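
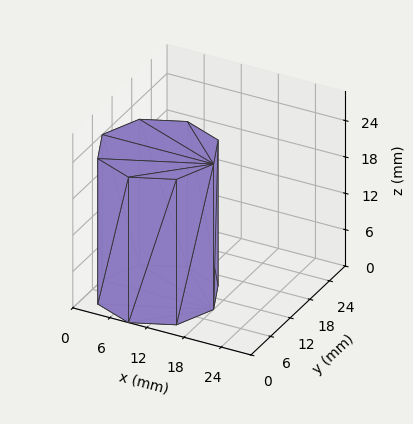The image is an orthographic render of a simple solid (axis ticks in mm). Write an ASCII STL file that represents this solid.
Reading the render: the shape is a regular 8-sided prism (a cylinder approximated with 8 flat sides), circumscribed radius ≈ 9 mm, height ≈ 24 mm (dimensions read to the nearest mm from the axis ticks). For the STL, each face is triangulated and given an outward normal.

solid part
  facet normal 0.0000 0.0000 -1.0000
    outer loop
      vertex 9.00 18.00 0.00
      vertex 15.36 15.36 0.00
      vertex 18.00 9.00 0.00
    endloop
  endfacet
  facet normal 0.0000 0.0000 -1.0000
    outer loop
      vertex 2.64 15.36 0.00
      vertex 9.00 18.00 0.00
      vertex 18.00 9.00 0.00
    endloop
  endfacet
  facet normal 0.0000 0.0000 -1.0000
    outer loop
      vertex 0.00 9.00 0.00
      vertex 2.64 15.36 0.00
      vertex 18.00 9.00 0.00
    endloop
  endfacet
  facet normal 0.0000 0.0000 -1.0000
    outer loop
      vertex 2.64 2.64 0.00
      vertex 0.00 9.00 0.00
      vertex 18.00 9.00 0.00
    endloop
  endfacet
  facet normal 0.0000 0.0000 -1.0000
    outer loop
      vertex 9.00 0.00 0.00
      vertex 2.64 2.64 0.00
      vertex 18.00 9.00 0.00
    endloop
  endfacet
  facet normal 0.0000 0.0000 -1.0000
    outer loop
      vertex 15.36 2.64 0.00
      vertex 9.00 0.00 0.00
      vertex 18.00 9.00 0.00
    endloop
  endfacet
  facet normal 0.0000 0.0000 1.0000
    outer loop
      vertex 18.00 9.00 24.00
      vertex 15.36 15.36 24.00
      vertex 9.00 18.00 24.00
    endloop
  endfacet
  facet normal 0.0000 0.0000 1.0000
    outer loop
      vertex 18.00 9.00 24.00
      vertex 9.00 18.00 24.00
      vertex 2.64 15.36 24.00
    endloop
  endfacet
  facet normal 0.0000 0.0000 1.0000
    outer loop
      vertex 18.00 9.00 24.00
      vertex 2.64 15.36 24.00
      vertex 0.00 9.00 24.00
    endloop
  endfacet
  facet normal 0.0000 0.0000 1.0000
    outer loop
      vertex 18.00 9.00 24.00
      vertex 0.00 9.00 24.00
      vertex 2.64 2.64 24.00
    endloop
  endfacet
  facet normal 0.0000 0.0000 1.0000
    outer loop
      vertex 18.00 9.00 24.00
      vertex 2.64 2.64 24.00
      vertex 9.00 0.00 24.00
    endloop
  endfacet
  facet normal 0.0000 0.0000 1.0000
    outer loop
      vertex 18.00 9.00 24.00
      vertex 9.00 0.00 24.00
      vertex 15.36 2.64 24.00
    endloop
  endfacet
  facet normal 0.9236 0.3834 0.0000
    outer loop
      vertex 18.00 9.00 0.00
      vertex 15.36 15.36 0.00
      vertex 15.36 15.36 24.00
    endloop
  endfacet
  facet normal 0.9236 0.3834 0.0000
    outer loop
      vertex 18.00 9.00 0.00
      vertex 15.36 15.36 24.00
      vertex 18.00 9.00 24.00
    endloop
  endfacet
  facet normal 0.3834 0.9236 0.0000
    outer loop
      vertex 15.36 15.36 0.00
      vertex 9.00 18.00 0.00
      vertex 9.00 18.00 24.00
    endloop
  endfacet
  facet normal 0.3834 0.9236 0.0000
    outer loop
      vertex 15.36 15.36 0.00
      vertex 9.00 18.00 24.00
      vertex 15.36 15.36 24.00
    endloop
  endfacet
  facet normal -0.3834 0.9236 0.0000
    outer loop
      vertex 9.00 18.00 0.00
      vertex 2.64 15.36 0.00
      vertex 2.64 15.36 24.00
    endloop
  endfacet
  facet normal -0.3834 0.9236 0.0000
    outer loop
      vertex 9.00 18.00 0.00
      vertex 2.64 15.36 24.00
      vertex 9.00 18.00 24.00
    endloop
  endfacet
  facet normal -0.9236 0.3834 0.0000
    outer loop
      vertex 2.64 15.36 0.00
      vertex 0.00 9.00 0.00
      vertex 0.00 9.00 24.00
    endloop
  endfacet
  facet normal -0.9236 0.3834 0.0000
    outer loop
      vertex 2.64 15.36 0.00
      vertex 0.00 9.00 24.00
      vertex 2.64 15.36 24.00
    endloop
  endfacet
  facet normal -0.9236 -0.3834 0.0000
    outer loop
      vertex 0.00 9.00 0.00
      vertex 2.64 2.64 0.00
      vertex 2.64 2.64 24.00
    endloop
  endfacet
  facet normal -0.9236 -0.3834 0.0000
    outer loop
      vertex 0.00 9.00 0.00
      vertex 2.64 2.64 24.00
      vertex 0.00 9.00 24.00
    endloop
  endfacet
  facet normal -0.3834 -0.9236 0.0000
    outer loop
      vertex 2.64 2.64 0.00
      vertex 9.00 0.00 0.00
      vertex 9.00 0.00 24.00
    endloop
  endfacet
  facet normal -0.3834 -0.9236 0.0000
    outer loop
      vertex 2.64 2.64 0.00
      vertex 9.00 0.00 24.00
      vertex 2.64 2.64 24.00
    endloop
  endfacet
  facet normal 0.3834 -0.9236 0.0000
    outer loop
      vertex 9.00 0.00 0.00
      vertex 15.36 2.64 0.00
      vertex 15.36 2.64 24.00
    endloop
  endfacet
  facet normal 0.3834 -0.9236 0.0000
    outer loop
      vertex 9.00 0.00 0.00
      vertex 15.36 2.64 24.00
      vertex 9.00 0.00 24.00
    endloop
  endfacet
  facet normal 0.9236 -0.3834 0.0000
    outer loop
      vertex 15.36 2.64 0.00
      vertex 18.00 9.00 0.00
      vertex 18.00 9.00 24.00
    endloop
  endfacet
  facet normal 0.9236 -0.3834 0.0000
    outer loop
      vertex 15.36 2.64 0.00
      vertex 18.00 9.00 24.00
      vertex 15.36 2.64 24.00
    endloop
  endfacet
endsolid part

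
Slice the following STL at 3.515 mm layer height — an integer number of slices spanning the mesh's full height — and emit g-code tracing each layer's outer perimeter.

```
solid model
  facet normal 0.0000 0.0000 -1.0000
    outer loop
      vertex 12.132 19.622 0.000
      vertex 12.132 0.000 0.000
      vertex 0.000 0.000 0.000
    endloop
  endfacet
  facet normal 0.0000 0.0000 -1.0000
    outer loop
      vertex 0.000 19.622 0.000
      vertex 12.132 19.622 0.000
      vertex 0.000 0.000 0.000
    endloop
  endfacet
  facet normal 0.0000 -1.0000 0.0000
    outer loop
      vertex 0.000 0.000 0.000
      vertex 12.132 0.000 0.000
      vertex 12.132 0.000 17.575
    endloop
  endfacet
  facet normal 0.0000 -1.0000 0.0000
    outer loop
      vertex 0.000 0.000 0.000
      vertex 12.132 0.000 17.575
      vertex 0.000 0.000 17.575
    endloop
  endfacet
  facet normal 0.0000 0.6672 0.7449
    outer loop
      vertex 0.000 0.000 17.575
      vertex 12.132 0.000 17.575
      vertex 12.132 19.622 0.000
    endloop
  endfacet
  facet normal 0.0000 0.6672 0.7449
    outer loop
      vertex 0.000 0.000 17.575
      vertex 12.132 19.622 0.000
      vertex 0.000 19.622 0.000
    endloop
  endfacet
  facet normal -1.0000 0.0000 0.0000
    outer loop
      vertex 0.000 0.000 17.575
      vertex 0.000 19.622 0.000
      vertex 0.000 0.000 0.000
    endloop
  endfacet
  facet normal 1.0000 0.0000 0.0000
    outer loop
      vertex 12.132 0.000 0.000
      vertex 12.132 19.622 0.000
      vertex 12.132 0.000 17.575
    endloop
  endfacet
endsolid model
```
; perimeter-only toolpath
G21 ; units = mm
G90 ; absolute positioning
G28 ; home
; layer 1
G0 Z3.515
G0 X0.000 Y0.000
G1 X12.132 Y0.000
G1 X12.132 Y15.698
G1 X0.000 Y15.698
G1 X0.000 Y0.000
; layer 2
G0 Z7.030
G0 X0.000 Y0.000
G1 X12.132 Y0.000
G1 X12.132 Y11.773
G1 X0.000 Y11.773
G1 X0.000 Y0.000
; layer 3
G0 Z10.545
G0 X0.000 Y0.000
G1 X12.132 Y0.000
G1 X12.132 Y7.849
G1 X0.000 Y7.849
G1 X0.000 Y0.000
; layer 4
G0 Z14.060
G0 X0.000 Y0.000
G1 X12.132 Y0.000
G1 X12.132 Y3.924
G1 X0.000 Y3.924
G1 X0.000 Y0.000
M2 ; end

The solid is a wedge (ramp): 12.1 × 19.6 mm base, rising to 17.6 mm along the y=0 edge and sloping linearly to z=0 at y=19.6. Slicing at Δz = 3.515 mm — 5 equal slices spanning the solid's height, so layer i sits at z = i·h/5 — gives 4 non-empty perimeters. Each is a 4-segment closed polygon; G0 lifts to the layer z and rapids to the start vertex, then G1 traces the edges. The cross-section shrinks linearly with z (the slice at the apex is degenerate and omitted).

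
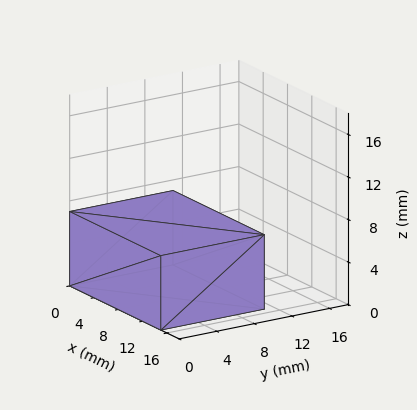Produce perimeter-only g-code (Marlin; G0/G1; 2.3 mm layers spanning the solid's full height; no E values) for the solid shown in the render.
Reading the render: the shape is a rectangular box, roughly 15 × 11 mm footprint and 7 mm tall (dimensions read to the nearest mm from the axis ticks). For the g-code, the solid's height is divided into equal slices at the stated Δz and each level perimeter traced with G1 moves after a G0 lift.

; perimeter-only toolpath
G21 ; units = mm
G90 ; absolute positioning
G28 ; home
; layer 1
G0 Z2.3
G0 X0.0 Y0.0
G1 X15.0 Y0.0
G1 X15.0 Y11.0
G1 X0.0 Y11.0
G1 X0.0 Y0.0
; layer 2
G0 Z4.7
G0 X0.0 Y0.0
G1 X15.0 Y0.0
G1 X15.0 Y11.0
G1 X0.0 Y11.0
G1 X0.0 Y0.0
; layer 3
G0 Z7.0
G0 X0.0 Y0.0
G1 X15.0 Y0.0
G1 X15.0 Y11.0
G1 X0.0 Y11.0
G1 X0.0 Y0.0
M2 ; end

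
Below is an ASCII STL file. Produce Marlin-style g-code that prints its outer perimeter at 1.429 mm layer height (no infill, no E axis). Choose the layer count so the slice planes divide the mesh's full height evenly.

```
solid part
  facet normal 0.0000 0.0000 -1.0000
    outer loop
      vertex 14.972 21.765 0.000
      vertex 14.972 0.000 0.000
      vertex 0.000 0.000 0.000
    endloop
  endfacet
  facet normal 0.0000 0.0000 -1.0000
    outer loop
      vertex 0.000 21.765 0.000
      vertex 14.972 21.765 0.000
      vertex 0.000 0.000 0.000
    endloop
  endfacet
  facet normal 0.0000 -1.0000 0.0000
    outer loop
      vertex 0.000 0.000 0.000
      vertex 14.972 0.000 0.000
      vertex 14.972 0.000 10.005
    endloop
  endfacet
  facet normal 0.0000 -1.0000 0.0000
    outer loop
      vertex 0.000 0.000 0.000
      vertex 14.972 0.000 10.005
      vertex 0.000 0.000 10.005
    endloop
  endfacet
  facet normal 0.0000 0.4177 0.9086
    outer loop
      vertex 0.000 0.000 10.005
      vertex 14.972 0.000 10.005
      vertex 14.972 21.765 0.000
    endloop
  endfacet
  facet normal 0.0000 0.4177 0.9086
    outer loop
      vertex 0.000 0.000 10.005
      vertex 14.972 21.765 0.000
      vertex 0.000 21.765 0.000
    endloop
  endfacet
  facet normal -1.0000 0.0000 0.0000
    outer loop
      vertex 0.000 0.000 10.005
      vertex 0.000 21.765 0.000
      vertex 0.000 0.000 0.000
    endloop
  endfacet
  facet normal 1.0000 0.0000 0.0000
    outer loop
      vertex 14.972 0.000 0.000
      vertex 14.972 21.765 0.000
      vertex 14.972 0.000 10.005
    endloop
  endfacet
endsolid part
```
; perimeter-only toolpath
G21 ; units = mm
G90 ; absolute positioning
G28 ; home
; layer 1
G0 Z1.429
G0 X0.000 Y0.000
G1 X14.972 Y0.000
G1 X14.972 Y18.656
G1 X0.000 Y18.656
G1 X0.000 Y0.000
; layer 2
G0 Z2.859
G0 X0.000 Y0.000
G1 X14.972 Y0.000
G1 X14.972 Y15.546
G1 X0.000 Y15.546
G1 X0.000 Y0.000
; layer 3
G0 Z4.288
G0 X0.000 Y0.000
G1 X14.972 Y0.000
G1 X14.972 Y12.437
G1 X0.000 Y12.437
G1 X0.000 Y0.000
; layer 4
G0 Z5.717
G0 X0.000 Y0.000
G1 X14.972 Y0.000
G1 X14.972 Y9.328
G1 X0.000 Y9.328
G1 X0.000 Y0.000
; layer 5
G0 Z7.146
G0 X0.000 Y0.000
G1 X14.972 Y0.000
G1 X14.972 Y6.219
G1 X0.000 Y6.219
G1 X0.000 Y0.000
; layer 6
G0 Z8.576
G0 X0.000 Y0.000
G1 X14.972 Y0.000
G1 X14.972 Y3.109
G1 X0.000 Y3.109
G1 X0.000 Y0.000
M2 ; end

The solid is a wedge (ramp): 15 × 21.8 mm base, rising to 10 mm along the y=0 edge and sloping linearly to z=0 at y=21.8. Slicing at Δz = 1.429 mm — 7 equal slices spanning the solid's height, so layer i sits at z = i·h/7 — gives 6 non-empty perimeters. Each is a 4-segment closed polygon; G0 lifts to the layer z and rapids to the start vertex, then G1 traces the edges. The cross-section shrinks linearly with z (the slice at the apex is degenerate and omitted).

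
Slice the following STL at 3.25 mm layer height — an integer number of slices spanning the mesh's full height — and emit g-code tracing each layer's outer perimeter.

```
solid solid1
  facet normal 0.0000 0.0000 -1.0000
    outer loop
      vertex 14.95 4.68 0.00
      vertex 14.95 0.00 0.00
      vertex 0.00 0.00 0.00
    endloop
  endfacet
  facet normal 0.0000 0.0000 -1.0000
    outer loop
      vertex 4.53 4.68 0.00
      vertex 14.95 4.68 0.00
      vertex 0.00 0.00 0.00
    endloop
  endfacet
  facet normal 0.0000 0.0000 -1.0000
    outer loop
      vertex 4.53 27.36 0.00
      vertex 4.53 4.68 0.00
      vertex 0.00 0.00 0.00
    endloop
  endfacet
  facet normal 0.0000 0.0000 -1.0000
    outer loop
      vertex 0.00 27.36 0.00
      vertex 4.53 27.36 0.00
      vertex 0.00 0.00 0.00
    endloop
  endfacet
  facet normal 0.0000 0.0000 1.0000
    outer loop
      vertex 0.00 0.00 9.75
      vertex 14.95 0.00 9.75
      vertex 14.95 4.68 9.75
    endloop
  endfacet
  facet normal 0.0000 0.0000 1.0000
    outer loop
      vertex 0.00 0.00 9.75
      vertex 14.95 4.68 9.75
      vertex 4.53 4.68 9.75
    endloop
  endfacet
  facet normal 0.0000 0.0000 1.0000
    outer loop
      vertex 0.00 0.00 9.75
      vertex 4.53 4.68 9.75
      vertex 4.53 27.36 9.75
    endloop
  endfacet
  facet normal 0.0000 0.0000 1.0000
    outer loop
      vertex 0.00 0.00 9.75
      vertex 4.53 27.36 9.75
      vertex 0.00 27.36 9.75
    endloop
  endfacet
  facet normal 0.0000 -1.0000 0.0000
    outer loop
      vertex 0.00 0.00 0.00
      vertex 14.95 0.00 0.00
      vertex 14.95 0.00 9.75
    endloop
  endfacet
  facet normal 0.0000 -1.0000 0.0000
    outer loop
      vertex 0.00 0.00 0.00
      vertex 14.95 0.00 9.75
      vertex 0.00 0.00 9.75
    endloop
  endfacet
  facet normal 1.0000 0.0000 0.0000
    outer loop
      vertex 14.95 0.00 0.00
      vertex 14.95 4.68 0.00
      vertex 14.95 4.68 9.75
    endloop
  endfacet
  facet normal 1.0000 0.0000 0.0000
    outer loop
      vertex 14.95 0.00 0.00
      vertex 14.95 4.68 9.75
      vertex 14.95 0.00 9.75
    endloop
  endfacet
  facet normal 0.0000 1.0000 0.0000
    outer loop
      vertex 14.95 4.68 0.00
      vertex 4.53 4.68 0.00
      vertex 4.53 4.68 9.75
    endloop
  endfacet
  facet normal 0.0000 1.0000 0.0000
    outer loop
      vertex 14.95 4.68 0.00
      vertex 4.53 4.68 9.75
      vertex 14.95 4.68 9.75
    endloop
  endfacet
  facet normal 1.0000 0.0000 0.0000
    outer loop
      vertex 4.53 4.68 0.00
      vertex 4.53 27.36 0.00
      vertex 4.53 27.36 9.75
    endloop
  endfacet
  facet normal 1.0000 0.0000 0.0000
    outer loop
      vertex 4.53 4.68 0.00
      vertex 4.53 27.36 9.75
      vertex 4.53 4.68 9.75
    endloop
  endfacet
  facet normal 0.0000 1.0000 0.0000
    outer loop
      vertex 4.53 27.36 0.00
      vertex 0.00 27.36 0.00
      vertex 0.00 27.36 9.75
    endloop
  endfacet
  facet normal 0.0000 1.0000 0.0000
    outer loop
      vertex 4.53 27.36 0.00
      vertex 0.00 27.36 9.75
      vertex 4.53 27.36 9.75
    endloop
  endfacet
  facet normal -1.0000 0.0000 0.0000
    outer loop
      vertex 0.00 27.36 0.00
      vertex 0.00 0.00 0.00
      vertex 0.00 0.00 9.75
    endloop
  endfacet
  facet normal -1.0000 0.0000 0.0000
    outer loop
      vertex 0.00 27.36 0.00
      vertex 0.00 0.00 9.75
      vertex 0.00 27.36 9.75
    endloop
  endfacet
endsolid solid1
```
; perimeter-only toolpath
G21 ; units = mm
G90 ; absolute positioning
G28 ; home
; layer 1
G0 Z3.25
G0 X0.00 Y0.00
G1 X14.95 Y0.00
G1 X14.95 Y4.68
G1 X4.53 Y4.68
G1 X4.53 Y27.36
G1 X0.00 Y27.36
G1 X0.00 Y0.00
; layer 2
G0 Z6.50
G0 X0.00 Y0.00
G1 X14.95 Y0.00
G1 X14.95 Y4.68
G1 X4.53 Y4.68
G1 X4.53 Y27.36
G1 X0.00 Y27.36
G1 X0.00 Y0.00
; layer 3
G0 Z9.75
G0 X0.00 Y0.00
G1 X14.95 Y0.00
G1 X14.95 Y4.68
G1 X4.53 Y4.68
G1 X4.53 Y27.36
G1 X0.00 Y27.36
G1 X0.00 Y0.00
M2 ; end

The solid is an L-shaped prism: outer 14.9 × 27.4 mm, arm thicknesses ≈ 4.68 mm (horizontal) and 4.53 mm (vertical), extruded 9.75 mm in z. Slicing at Δz = 3.25 mm — 3 equal slices spanning the solid's height, so layer i sits at z = i·h/3 — gives 3 non-empty perimeters. Each is a 6-segment closed polygon; G0 lifts to the layer z and rapids to the start vertex, then G1 traces the edges.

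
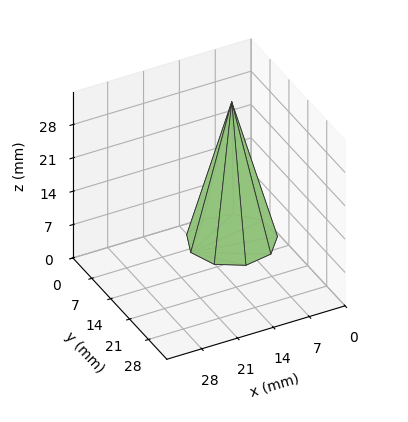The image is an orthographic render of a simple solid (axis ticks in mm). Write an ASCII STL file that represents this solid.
Reading the render: the shape is a regular 9-sided pyramid, base circumscribed radius ≈ 8 mm, apex at z ≈ 29 mm (dimensions read to the nearest mm from the axis ticks). For the STL, each face is triangulated and given an outward normal.

solid part
  facet normal 0.0000 0.0000 -1.0000
    outer loop
      vertex 9.4 15.9 0.0
      vertex 14.1 13.1 0.0
      vertex 16.0 8.0 0.0
    endloop
  endfacet
  facet normal 0.0000 0.0000 -1.0000
    outer loop
      vertex 4.0 14.9 0.0
      vertex 9.4 15.9 0.0
      vertex 16.0 8.0 0.0
    endloop
  endfacet
  facet normal 0.0000 0.0000 -1.0000
    outer loop
      vertex 0.5 10.7 0.0
      vertex 4.0 14.9 0.0
      vertex 16.0 8.0 0.0
    endloop
  endfacet
  facet normal 0.0000 0.0000 -1.0000
    outer loop
      vertex 0.5 5.3 0.0
      vertex 0.5 10.7 0.0
      vertex 16.0 8.0 0.0
    endloop
  endfacet
  facet normal 0.0000 0.0000 -1.0000
    outer loop
      vertex 4.0 1.1 0.0
      vertex 0.5 5.3 0.0
      vertex 16.0 8.0 0.0
    endloop
  endfacet
  facet normal 0.0000 0.0000 -1.0000
    outer loop
      vertex 9.4 0.1 0.0
      vertex 4.0 1.1 0.0
      vertex 16.0 8.0 0.0
    endloop
  endfacet
  facet normal 0.0000 0.0000 -1.0000
    outer loop
      vertex 14.1 2.9 0.0
      vertex 9.4 0.1 0.0
      vertex 16.0 8.0 0.0
    endloop
  endfacet
  facet normal 0.9073 0.3380 0.2503
    outer loop
      vertex 16.0 8.0 0.0
      vertex 14.1 13.1 0.0
      vertex 8.0 8.0 29.0
    endloop
  endfacet
  facet normal 0.4955 0.8317 0.2505
    outer loop
      vertex 14.1 13.1 0.0
      vertex 9.4 15.9 0.0
      vertex 8.0 8.0 29.0
    endloop
  endfacet
  facet normal -0.1763 0.9519 0.2508
    outer loop
      vertex 9.4 15.9 0.0
      vertex 4.0 14.9 0.0
      vertex 8.0 8.0 29.0
    endloop
  endfacet
  facet normal -0.7438 0.6198 0.2501
    outer loop
      vertex 4.0 14.9 0.0
      vertex 0.5 10.7 0.0
      vertex 8.0 8.0 29.0
    endloop
  endfacet
  facet normal -0.9681 0.0000 0.2504
    outer loop
      vertex 0.5 10.7 0.0
      vertex 0.5 5.3 0.0
      vertex 8.0 8.0 29.0
    endloop
  endfacet
  facet normal -0.7438 -0.6198 0.2501
    outer loop
      vertex 0.5 5.3 0.0
      vertex 4.0 1.1 0.0
      vertex 8.0 8.0 29.0
    endloop
  endfacet
  facet normal -0.1763 -0.9519 0.2508
    outer loop
      vertex 4.0 1.1 0.0
      vertex 9.4 0.1 0.0
      vertex 8.0 8.0 29.0
    endloop
  endfacet
  facet normal 0.4955 -0.8317 0.2505
    outer loop
      vertex 9.4 0.1 0.0
      vertex 14.1 2.9 0.0
      vertex 8.0 8.0 29.0
    endloop
  endfacet
  facet normal 0.9073 -0.3380 0.2503
    outer loop
      vertex 14.1 2.9 0.0
      vertex 16.0 8.0 0.0
      vertex 8.0 8.0 29.0
    endloop
  endfacet
endsolid part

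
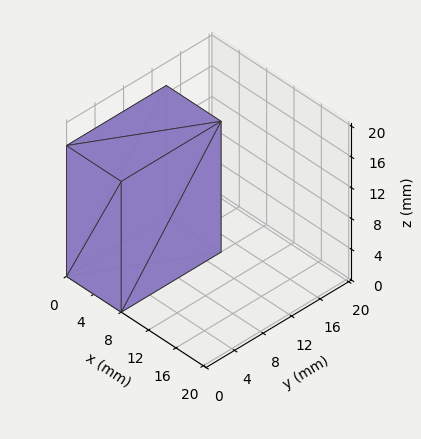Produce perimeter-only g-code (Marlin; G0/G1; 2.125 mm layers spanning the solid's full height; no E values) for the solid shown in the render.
Reading the render: the shape is a rectangular box, roughly 8 × 14 mm footprint and 17 mm tall (dimensions read to the nearest mm from the axis ticks). For the g-code, the solid's height is divided into equal slices at the stated Δz and each level perimeter traced with G1 moves after a G0 lift.

; perimeter-only toolpath
G21 ; units = mm
G90 ; absolute positioning
G28 ; home
; layer 1
G0 Z2.125
G0 X0.000 Y0.000
G1 X8.000 Y0.000
G1 X8.000 Y14.000
G1 X0.000 Y14.000
G1 X0.000 Y0.000
; layer 2
G0 Z4.250
G0 X0.000 Y0.000
G1 X8.000 Y0.000
G1 X8.000 Y14.000
G1 X0.000 Y14.000
G1 X0.000 Y0.000
; layer 3
G0 Z6.375
G0 X0.000 Y0.000
G1 X8.000 Y0.000
G1 X8.000 Y14.000
G1 X0.000 Y14.000
G1 X0.000 Y0.000
; layer 4
G0 Z8.500
G0 X0.000 Y0.000
G1 X8.000 Y0.000
G1 X8.000 Y14.000
G1 X0.000 Y14.000
G1 X0.000 Y0.000
; layer 5
G0 Z10.625
G0 X0.000 Y0.000
G1 X8.000 Y0.000
G1 X8.000 Y14.000
G1 X0.000 Y14.000
G1 X0.000 Y0.000
; layer 6
G0 Z12.750
G0 X0.000 Y0.000
G1 X8.000 Y0.000
G1 X8.000 Y14.000
G1 X0.000 Y14.000
G1 X0.000 Y0.000
; layer 7
G0 Z14.875
G0 X0.000 Y0.000
G1 X8.000 Y0.000
G1 X8.000 Y14.000
G1 X0.000 Y14.000
G1 X0.000 Y0.000
; layer 8
G0 Z17.000
G0 X0.000 Y0.000
G1 X8.000 Y0.000
G1 X8.000 Y14.000
G1 X0.000 Y14.000
G1 X0.000 Y0.000
M2 ; end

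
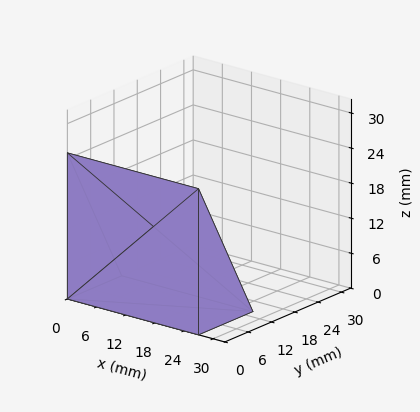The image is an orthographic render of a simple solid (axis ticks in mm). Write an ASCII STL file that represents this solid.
Reading the render: the shape is a wedge (ramp): 27 × 14 mm base, rising to 25 mm along the y=0 edge and sloping linearly to z=0 at y=14 (dimensions read to the nearest mm from the axis ticks). For the STL, each face is triangulated and given an outward normal.

solid part
  facet normal 0.0000 0.0000 -1.0000
    outer loop
      vertex 27.00 14.00 0.00
      vertex 27.00 0.00 0.00
      vertex 0.00 0.00 0.00
    endloop
  endfacet
  facet normal 0.0000 0.0000 -1.0000
    outer loop
      vertex 0.00 14.00 0.00
      vertex 27.00 14.00 0.00
      vertex 0.00 0.00 0.00
    endloop
  endfacet
  facet normal 0.0000 -1.0000 0.0000
    outer loop
      vertex 0.00 0.00 0.00
      vertex 27.00 0.00 0.00
      vertex 27.00 0.00 25.00
    endloop
  endfacet
  facet normal 0.0000 -1.0000 0.0000
    outer loop
      vertex 0.00 0.00 0.00
      vertex 27.00 0.00 25.00
      vertex 0.00 0.00 25.00
    endloop
  endfacet
  facet normal 0.0000 0.8725 0.4886
    outer loop
      vertex 0.00 0.00 25.00
      vertex 27.00 0.00 25.00
      vertex 27.00 14.00 0.00
    endloop
  endfacet
  facet normal 0.0000 0.8725 0.4886
    outer loop
      vertex 0.00 0.00 25.00
      vertex 27.00 14.00 0.00
      vertex 0.00 14.00 0.00
    endloop
  endfacet
  facet normal -1.0000 0.0000 0.0000
    outer loop
      vertex 0.00 0.00 25.00
      vertex 0.00 14.00 0.00
      vertex 0.00 0.00 0.00
    endloop
  endfacet
  facet normal 1.0000 0.0000 0.0000
    outer loop
      vertex 27.00 0.00 0.00
      vertex 27.00 14.00 0.00
      vertex 27.00 0.00 25.00
    endloop
  endfacet
endsolid part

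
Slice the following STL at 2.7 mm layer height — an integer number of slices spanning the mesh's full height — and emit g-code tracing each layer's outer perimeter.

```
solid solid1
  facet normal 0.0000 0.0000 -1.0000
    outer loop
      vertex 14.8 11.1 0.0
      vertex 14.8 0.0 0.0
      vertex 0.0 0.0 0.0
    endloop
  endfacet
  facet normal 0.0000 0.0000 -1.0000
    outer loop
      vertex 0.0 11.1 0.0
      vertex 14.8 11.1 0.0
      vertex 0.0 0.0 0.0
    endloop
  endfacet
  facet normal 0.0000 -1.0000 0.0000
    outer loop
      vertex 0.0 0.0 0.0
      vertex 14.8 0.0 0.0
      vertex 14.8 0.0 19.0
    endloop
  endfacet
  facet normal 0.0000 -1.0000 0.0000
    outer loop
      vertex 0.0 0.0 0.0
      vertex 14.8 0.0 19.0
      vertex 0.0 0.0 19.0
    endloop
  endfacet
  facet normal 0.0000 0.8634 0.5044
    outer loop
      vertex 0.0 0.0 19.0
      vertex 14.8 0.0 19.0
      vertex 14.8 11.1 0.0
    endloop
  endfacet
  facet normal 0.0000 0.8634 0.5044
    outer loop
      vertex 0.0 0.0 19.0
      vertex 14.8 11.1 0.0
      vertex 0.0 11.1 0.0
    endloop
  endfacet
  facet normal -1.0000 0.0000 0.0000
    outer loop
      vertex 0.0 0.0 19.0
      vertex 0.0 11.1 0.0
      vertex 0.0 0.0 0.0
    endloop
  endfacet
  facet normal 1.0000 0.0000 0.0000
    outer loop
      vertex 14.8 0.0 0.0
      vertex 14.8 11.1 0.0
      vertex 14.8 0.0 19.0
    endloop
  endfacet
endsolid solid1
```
; perimeter-only toolpath
G21 ; units = mm
G90 ; absolute positioning
G28 ; home
; layer 1
G0 Z2.7
G0 X0.0 Y0.0
G1 X14.8 Y0.0
G1 X14.8 Y9.5
G1 X0.0 Y9.5
G1 X0.0 Y0.0
; layer 2
G0 Z5.4
G0 X0.0 Y0.0
G1 X14.8 Y0.0
G1 X14.8 Y7.9
G1 X0.0 Y7.9
G1 X0.0 Y0.0
; layer 3
G0 Z8.1
G0 X0.0 Y0.0
G1 X14.8 Y0.0
G1 X14.8 Y6.3
G1 X0.0 Y6.3
G1 X0.0 Y0.0
; layer 4
G0 Z10.9
G0 X0.0 Y0.0
G1 X14.8 Y0.0
G1 X14.8 Y4.8
G1 X0.0 Y4.8
G1 X0.0 Y0.0
; layer 5
G0 Z13.6
G0 X0.0 Y0.0
G1 X14.8 Y0.0
G1 X14.8 Y3.2
G1 X0.0 Y3.2
G1 X0.0 Y0.0
; layer 6
G0 Z16.3
G0 X0.0 Y0.0
G1 X14.8 Y0.0
G1 X14.8 Y1.6
G1 X0.0 Y1.6
G1 X0.0 Y0.0
M2 ; end

The solid is a wedge (ramp): 14.8 × 11.1 mm base, rising to 19 mm along the y=0 edge and sloping linearly to z=0 at y=11.1. Slicing at Δz = 2.7 mm — 7 equal slices spanning the solid's height, so layer i sits at z = i·h/7 — gives 6 non-empty perimeters. Each is a 4-segment closed polygon; G0 lifts to the layer z and rapids to the start vertex, then G1 traces the edges. The cross-section shrinks linearly with z (the slice at the apex is degenerate and omitted).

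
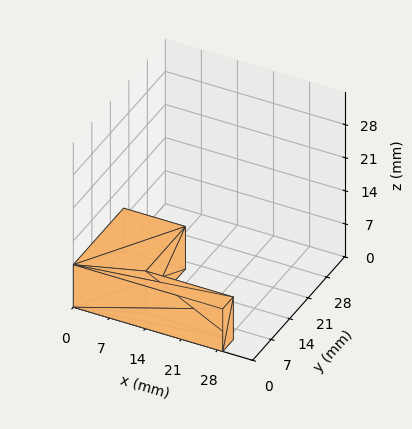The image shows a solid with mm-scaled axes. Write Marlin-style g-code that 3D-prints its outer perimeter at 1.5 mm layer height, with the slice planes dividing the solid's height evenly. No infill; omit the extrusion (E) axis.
Reading the render: the shape is an L-shaped prism: outer 29 × 19 mm, arm thicknesses ≈ 4 mm (horizontal) and 12 mm (vertical), extruded 9 mm in z (dimensions read to the nearest mm from the axis ticks). For the g-code, the solid's height is divided into equal slices at the stated Δz and each level perimeter traced with G1 moves after a G0 lift.

; perimeter-only toolpath
G21 ; units = mm
G90 ; absolute positioning
G28 ; home
; layer 1
G0 Z1.5
G0 X0.0 Y0.0
G1 X29.0 Y0.0
G1 X29.0 Y4.0
G1 X12.0 Y4.0
G1 X12.0 Y19.0
G1 X0.0 Y19.0
G1 X0.0 Y0.0
; layer 2
G0 Z3.0
G0 X0.0 Y0.0
G1 X29.0 Y0.0
G1 X29.0 Y4.0
G1 X12.0 Y4.0
G1 X12.0 Y19.0
G1 X0.0 Y19.0
G1 X0.0 Y0.0
; layer 3
G0 Z4.5
G0 X0.0 Y0.0
G1 X29.0 Y0.0
G1 X29.0 Y4.0
G1 X12.0 Y4.0
G1 X12.0 Y19.0
G1 X0.0 Y19.0
G1 X0.0 Y0.0
; layer 4
G0 Z6.0
G0 X0.0 Y0.0
G1 X29.0 Y0.0
G1 X29.0 Y4.0
G1 X12.0 Y4.0
G1 X12.0 Y19.0
G1 X0.0 Y19.0
G1 X0.0 Y0.0
; layer 5
G0 Z7.5
G0 X0.0 Y0.0
G1 X29.0 Y0.0
G1 X29.0 Y4.0
G1 X12.0 Y4.0
G1 X12.0 Y19.0
G1 X0.0 Y19.0
G1 X0.0 Y0.0
; layer 6
G0 Z9.0
G0 X0.0 Y0.0
G1 X29.0 Y0.0
G1 X29.0 Y4.0
G1 X12.0 Y4.0
G1 X12.0 Y19.0
G1 X0.0 Y19.0
G1 X0.0 Y0.0
M2 ; end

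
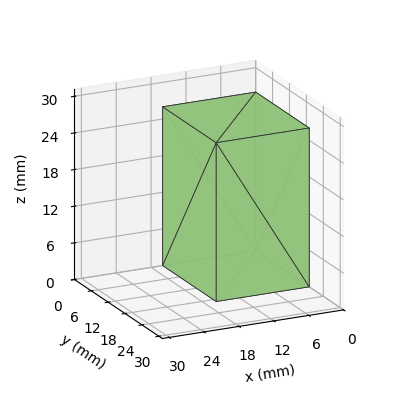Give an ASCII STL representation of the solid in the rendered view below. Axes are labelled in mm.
Reading the render: the shape is a rectangular box, roughly 16 × 19 mm footprint and 26 mm tall (dimensions read to the nearest mm from the axis ticks). For the STL, each face is triangulated and given an outward normal.

solid part
  facet normal 0.0000 0.0000 -1.0000
    outer loop
      vertex 16.00 19.00 0.00
      vertex 16.00 0.00 0.00
      vertex 0.00 0.00 0.00
    endloop
  endfacet
  facet normal 0.0000 0.0000 -1.0000
    outer loop
      vertex 0.00 19.00 0.00
      vertex 16.00 19.00 0.00
      vertex 0.00 0.00 0.00
    endloop
  endfacet
  facet normal 0.0000 0.0000 1.0000
    outer loop
      vertex 0.00 0.00 26.00
      vertex 16.00 0.00 26.00
      vertex 16.00 19.00 26.00
    endloop
  endfacet
  facet normal 0.0000 0.0000 1.0000
    outer loop
      vertex 0.00 0.00 26.00
      vertex 16.00 19.00 26.00
      vertex 0.00 19.00 26.00
    endloop
  endfacet
  facet normal 0.0000 -1.0000 0.0000
    outer loop
      vertex 0.00 0.00 0.00
      vertex 16.00 0.00 0.00
      vertex 16.00 0.00 26.00
    endloop
  endfacet
  facet normal 0.0000 -1.0000 0.0000
    outer loop
      vertex 0.00 0.00 0.00
      vertex 16.00 0.00 26.00
      vertex 0.00 0.00 26.00
    endloop
  endfacet
  facet normal 0.0000 1.0000 0.0000
    outer loop
      vertex 16.00 19.00 26.00
      vertex 16.00 19.00 0.00
      vertex 0.00 19.00 0.00
    endloop
  endfacet
  facet normal 0.0000 1.0000 0.0000
    outer loop
      vertex 0.00 19.00 26.00
      vertex 16.00 19.00 26.00
      vertex 0.00 19.00 0.00
    endloop
  endfacet
  facet normal -1.0000 0.0000 0.0000
    outer loop
      vertex 0.00 19.00 26.00
      vertex 0.00 19.00 0.00
      vertex 0.00 0.00 0.00
    endloop
  endfacet
  facet normal -1.0000 0.0000 0.0000
    outer loop
      vertex 0.00 0.00 26.00
      vertex 0.00 19.00 26.00
      vertex 0.00 0.00 0.00
    endloop
  endfacet
  facet normal 1.0000 0.0000 0.0000
    outer loop
      vertex 16.00 0.00 0.00
      vertex 16.00 19.00 0.00
      vertex 16.00 19.00 26.00
    endloop
  endfacet
  facet normal 1.0000 0.0000 0.0000
    outer loop
      vertex 16.00 0.00 0.00
      vertex 16.00 19.00 26.00
      vertex 16.00 0.00 26.00
    endloop
  endfacet
endsolid part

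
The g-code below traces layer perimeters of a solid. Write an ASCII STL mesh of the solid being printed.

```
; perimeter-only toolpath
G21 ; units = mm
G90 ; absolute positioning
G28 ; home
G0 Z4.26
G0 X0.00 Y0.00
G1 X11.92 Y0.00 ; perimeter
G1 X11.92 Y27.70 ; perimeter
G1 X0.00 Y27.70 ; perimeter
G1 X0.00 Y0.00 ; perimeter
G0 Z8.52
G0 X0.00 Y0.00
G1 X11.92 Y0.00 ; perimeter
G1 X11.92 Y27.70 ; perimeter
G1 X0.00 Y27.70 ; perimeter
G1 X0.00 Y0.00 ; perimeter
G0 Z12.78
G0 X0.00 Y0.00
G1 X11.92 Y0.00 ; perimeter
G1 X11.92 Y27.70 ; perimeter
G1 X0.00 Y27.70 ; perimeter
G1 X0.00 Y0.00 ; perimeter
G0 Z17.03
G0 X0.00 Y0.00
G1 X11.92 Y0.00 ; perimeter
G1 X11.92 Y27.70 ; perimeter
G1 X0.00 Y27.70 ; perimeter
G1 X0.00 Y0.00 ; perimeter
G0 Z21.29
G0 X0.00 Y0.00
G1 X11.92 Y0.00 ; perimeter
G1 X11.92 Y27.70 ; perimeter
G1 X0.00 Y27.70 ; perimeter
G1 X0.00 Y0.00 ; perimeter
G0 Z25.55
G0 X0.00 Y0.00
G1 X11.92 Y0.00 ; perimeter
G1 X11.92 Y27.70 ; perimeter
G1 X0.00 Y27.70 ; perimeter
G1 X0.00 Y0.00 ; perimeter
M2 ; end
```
solid part
  facet normal 0.0000 0.0000 -1.0000
    outer loop
      vertex 11.92 27.70 0.00
      vertex 11.92 0.00 0.00
      vertex 0.00 0.00 0.00
    endloop
  endfacet
  facet normal 0.0000 0.0000 -1.0000
    outer loop
      vertex 0.00 27.70 0.00
      vertex 11.92 27.70 0.00
      vertex 0.00 0.00 0.00
    endloop
  endfacet
  facet normal 0.0000 0.0000 1.0000
    outer loop
      vertex 0.00 0.00 25.55
      vertex 11.92 0.00 25.55
      vertex 11.92 27.70 25.55
    endloop
  endfacet
  facet normal 0.0000 0.0000 1.0000
    outer loop
      vertex 0.00 0.00 25.55
      vertex 11.92 27.70 25.55
      vertex 0.00 27.70 25.55
    endloop
  endfacet
  facet normal 0.0000 -1.0000 0.0000
    outer loop
      vertex 0.00 0.00 0.00
      vertex 11.92 0.00 0.00
      vertex 11.92 0.00 25.55
    endloop
  endfacet
  facet normal 0.0000 -1.0000 0.0000
    outer loop
      vertex 0.00 0.00 0.00
      vertex 11.92 0.00 25.55
      vertex 0.00 0.00 25.55
    endloop
  endfacet
  facet normal 0.0000 1.0000 0.0000
    outer loop
      vertex 11.92 27.70 25.55
      vertex 11.92 27.70 0.00
      vertex 0.00 27.70 0.00
    endloop
  endfacet
  facet normal 0.0000 1.0000 0.0000
    outer loop
      vertex 0.00 27.70 25.55
      vertex 11.92 27.70 25.55
      vertex 0.00 27.70 0.00
    endloop
  endfacet
  facet normal -1.0000 0.0000 0.0000
    outer loop
      vertex 0.00 27.70 25.55
      vertex 0.00 27.70 0.00
      vertex 0.00 0.00 0.00
    endloop
  endfacet
  facet normal -1.0000 0.0000 0.0000
    outer loop
      vertex 0.00 0.00 25.55
      vertex 0.00 27.70 25.55
      vertex 0.00 0.00 0.00
    endloop
  endfacet
  facet normal 1.0000 0.0000 0.0000
    outer loop
      vertex 11.92 0.00 0.00
      vertex 11.92 27.70 0.00
      vertex 11.92 27.70 25.55
    endloop
  endfacet
  facet normal 1.0000 0.0000 0.0000
    outer loop
      vertex 11.92 0.00 0.00
      vertex 11.92 27.70 25.55
      vertex 11.92 0.00 25.55
    endloop
  endfacet
endsolid part

The G0 Z moves step by Δz≈4.26 mm. Every layer's G1 loop is the same polygon, so the solid is a straight extrusion of it from z=0 to z≈25.6. Closing with flat bottom and top caps and triangulating gives 12 facets — a rectangular box, roughly 11.9 × 27.7 mm footprint and 25.6 mm tall.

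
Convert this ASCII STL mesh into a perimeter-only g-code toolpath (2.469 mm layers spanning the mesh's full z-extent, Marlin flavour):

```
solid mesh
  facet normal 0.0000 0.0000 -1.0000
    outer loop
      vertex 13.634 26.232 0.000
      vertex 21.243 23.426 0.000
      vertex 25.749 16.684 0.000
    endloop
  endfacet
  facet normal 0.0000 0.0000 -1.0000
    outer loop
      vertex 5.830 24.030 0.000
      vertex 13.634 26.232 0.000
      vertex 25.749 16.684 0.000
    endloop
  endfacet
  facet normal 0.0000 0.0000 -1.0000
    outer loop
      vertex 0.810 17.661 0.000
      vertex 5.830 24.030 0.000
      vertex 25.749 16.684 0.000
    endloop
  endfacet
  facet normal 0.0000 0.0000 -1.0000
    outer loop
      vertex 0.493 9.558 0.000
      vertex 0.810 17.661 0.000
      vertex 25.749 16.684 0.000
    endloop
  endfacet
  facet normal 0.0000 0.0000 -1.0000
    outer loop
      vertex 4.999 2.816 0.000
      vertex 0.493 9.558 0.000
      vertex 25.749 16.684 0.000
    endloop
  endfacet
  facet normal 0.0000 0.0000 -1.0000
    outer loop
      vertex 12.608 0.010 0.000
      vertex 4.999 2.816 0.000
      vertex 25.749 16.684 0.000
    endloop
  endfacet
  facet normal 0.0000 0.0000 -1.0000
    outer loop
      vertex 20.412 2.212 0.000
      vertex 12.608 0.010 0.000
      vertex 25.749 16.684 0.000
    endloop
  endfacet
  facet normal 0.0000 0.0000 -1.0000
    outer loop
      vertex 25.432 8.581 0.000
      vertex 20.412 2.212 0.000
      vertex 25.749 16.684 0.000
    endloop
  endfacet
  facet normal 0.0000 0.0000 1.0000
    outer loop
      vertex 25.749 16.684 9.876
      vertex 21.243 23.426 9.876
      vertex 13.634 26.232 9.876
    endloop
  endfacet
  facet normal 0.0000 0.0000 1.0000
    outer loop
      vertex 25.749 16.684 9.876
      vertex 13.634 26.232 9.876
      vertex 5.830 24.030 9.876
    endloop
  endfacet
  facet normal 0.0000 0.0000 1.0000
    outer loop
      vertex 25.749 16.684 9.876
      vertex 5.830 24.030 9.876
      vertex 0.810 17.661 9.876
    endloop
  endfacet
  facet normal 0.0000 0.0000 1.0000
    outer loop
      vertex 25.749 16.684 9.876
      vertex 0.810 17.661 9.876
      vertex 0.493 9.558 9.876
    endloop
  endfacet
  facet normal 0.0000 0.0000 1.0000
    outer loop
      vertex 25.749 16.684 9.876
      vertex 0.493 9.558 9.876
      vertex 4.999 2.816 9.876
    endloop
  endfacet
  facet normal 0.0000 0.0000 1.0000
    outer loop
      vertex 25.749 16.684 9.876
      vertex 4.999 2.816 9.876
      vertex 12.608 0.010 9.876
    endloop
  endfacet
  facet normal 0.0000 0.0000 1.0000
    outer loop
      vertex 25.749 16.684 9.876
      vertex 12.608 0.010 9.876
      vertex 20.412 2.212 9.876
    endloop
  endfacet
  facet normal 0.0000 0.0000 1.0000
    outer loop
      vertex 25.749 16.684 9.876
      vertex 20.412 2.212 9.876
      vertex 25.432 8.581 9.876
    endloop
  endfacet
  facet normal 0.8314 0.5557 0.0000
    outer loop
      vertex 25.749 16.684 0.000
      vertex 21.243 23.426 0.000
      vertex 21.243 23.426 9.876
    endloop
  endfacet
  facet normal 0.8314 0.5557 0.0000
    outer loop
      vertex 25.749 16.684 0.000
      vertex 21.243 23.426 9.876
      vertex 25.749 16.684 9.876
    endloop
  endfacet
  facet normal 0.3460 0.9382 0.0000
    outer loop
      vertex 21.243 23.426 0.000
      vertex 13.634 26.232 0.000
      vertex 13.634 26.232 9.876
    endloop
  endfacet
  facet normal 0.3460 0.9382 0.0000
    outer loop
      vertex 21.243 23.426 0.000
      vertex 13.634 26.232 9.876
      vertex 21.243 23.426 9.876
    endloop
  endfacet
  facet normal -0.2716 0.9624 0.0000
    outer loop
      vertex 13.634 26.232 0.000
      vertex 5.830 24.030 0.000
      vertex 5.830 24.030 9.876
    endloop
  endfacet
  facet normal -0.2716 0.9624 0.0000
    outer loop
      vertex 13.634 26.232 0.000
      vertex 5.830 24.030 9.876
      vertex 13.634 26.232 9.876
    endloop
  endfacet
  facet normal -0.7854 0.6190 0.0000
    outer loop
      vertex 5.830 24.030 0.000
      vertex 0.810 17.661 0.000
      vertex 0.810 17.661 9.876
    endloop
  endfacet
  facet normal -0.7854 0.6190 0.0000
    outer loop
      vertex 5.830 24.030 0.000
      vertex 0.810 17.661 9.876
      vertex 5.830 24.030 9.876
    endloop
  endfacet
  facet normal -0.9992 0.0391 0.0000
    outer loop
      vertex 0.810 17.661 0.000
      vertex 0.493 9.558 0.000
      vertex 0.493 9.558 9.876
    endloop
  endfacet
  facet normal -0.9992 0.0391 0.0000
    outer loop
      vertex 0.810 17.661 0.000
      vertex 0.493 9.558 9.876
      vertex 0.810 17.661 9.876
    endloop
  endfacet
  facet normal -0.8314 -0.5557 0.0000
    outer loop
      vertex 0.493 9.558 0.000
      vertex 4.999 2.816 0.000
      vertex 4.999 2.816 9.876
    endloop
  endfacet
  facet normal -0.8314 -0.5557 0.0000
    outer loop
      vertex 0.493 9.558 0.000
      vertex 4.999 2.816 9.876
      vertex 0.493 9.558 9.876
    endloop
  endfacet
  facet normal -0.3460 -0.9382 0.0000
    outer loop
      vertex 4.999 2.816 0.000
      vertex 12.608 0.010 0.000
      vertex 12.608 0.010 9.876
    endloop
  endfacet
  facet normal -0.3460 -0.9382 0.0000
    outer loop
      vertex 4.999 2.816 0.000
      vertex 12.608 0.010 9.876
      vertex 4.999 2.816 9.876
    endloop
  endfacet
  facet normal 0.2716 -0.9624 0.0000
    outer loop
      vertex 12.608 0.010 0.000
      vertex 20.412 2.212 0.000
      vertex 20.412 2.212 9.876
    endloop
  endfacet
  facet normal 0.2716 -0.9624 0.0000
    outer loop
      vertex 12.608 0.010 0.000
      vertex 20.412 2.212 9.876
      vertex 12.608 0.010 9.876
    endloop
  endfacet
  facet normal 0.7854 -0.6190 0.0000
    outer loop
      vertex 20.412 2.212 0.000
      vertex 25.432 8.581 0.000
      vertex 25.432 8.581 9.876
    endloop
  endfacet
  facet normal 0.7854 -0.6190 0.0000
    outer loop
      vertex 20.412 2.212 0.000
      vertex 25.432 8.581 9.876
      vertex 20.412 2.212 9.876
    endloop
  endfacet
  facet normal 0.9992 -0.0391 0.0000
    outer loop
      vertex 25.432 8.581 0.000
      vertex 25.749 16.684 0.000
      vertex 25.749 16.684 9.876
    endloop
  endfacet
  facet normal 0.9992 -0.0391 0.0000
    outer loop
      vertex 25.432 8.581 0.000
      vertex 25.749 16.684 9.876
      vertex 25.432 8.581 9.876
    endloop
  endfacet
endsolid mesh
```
; perimeter-only toolpath
G21 ; units = mm
G90 ; absolute positioning
G28 ; home
; layer 1
G0 Z2.469
G0 X25.749 Y16.684
G1 X21.243 Y23.426
G1 X13.634 Y26.232
G1 X5.830 Y24.030
G1 X0.810 Y17.661
G1 X0.493 Y9.558
G1 X4.999 Y2.816
G1 X12.608 Y0.010
G1 X20.412 Y2.212
G1 X25.432 Y8.581
G1 X25.749 Y16.684
; layer 2
G0 Z4.938
G0 X25.749 Y16.684
G1 X21.243 Y23.426
G1 X13.634 Y26.232
G1 X5.830 Y24.030
G1 X0.810 Y17.661
G1 X0.493 Y9.558
G1 X4.999 Y2.816
G1 X12.608 Y0.010
G1 X20.412 Y2.212
G1 X25.432 Y8.581
G1 X25.749 Y16.684
; layer 3
G0 Z7.407
G0 X25.749 Y16.684
G1 X21.243 Y23.426
G1 X13.634 Y26.232
G1 X5.830 Y24.030
G1 X0.810 Y17.661
G1 X0.493 Y9.558
G1 X4.999 Y2.816
G1 X12.608 Y0.010
G1 X20.412 Y2.212
G1 X25.432 Y8.581
G1 X25.749 Y16.684
; layer 4
G0 Z9.876
G0 X25.749 Y16.684
G1 X21.243 Y23.426
G1 X13.634 Y26.232
G1 X5.830 Y24.030
G1 X0.810 Y17.661
G1 X0.493 Y9.558
G1 X4.999 Y2.816
G1 X12.608 Y0.010
G1 X20.412 Y2.212
G1 X25.432 Y8.581
G1 X25.749 Y16.684
M2 ; end

The solid is a regular 10-sided prism (a cylinder approximated with 10 flat sides), circumscribed radius ≈ 13.1 mm, height ≈ 9.88 mm. Slicing at Δz = 2.469 mm — 4 equal slices spanning the solid's height, so layer i sits at z = i·h/4 — gives 4 non-empty perimeters. Each is a 10-segment closed polygon; G0 lifts to the layer z and rapids to the start vertex, then G1 traces the edges.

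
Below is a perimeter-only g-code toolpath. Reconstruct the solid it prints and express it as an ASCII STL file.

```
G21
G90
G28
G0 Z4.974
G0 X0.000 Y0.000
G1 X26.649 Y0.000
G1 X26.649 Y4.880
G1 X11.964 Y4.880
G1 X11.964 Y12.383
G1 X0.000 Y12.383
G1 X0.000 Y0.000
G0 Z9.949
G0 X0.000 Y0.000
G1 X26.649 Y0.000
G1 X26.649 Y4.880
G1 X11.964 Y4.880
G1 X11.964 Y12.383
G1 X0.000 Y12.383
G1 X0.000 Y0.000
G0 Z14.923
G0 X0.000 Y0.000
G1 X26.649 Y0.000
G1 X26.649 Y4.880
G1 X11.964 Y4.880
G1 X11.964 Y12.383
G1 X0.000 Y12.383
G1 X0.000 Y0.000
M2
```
solid part
  facet normal 0.0000 0.0000 -1.0000
    outer loop
      vertex 26.649 4.880 0.000
      vertex 26.649 0.000 0.000
      vertex 0.000 0.000 0.000
    endloop
  endfacet
  facet normal 0.0000 0.0000 -1.0000
    outer loop
      vertex 11.964 4.880 0.000
      vertex 26.649 4.880 0.000
      vertex 0.000 0.000 0.000
    endloop
  endfacet
  facet normal 0.0000 0.0000 -1.0000
    outer loop
      vertex 11.964 12.383 0.000
      vertex 11.964 4.880 0.000
      vertex 0.000 0.000 0.000
    endloop
  endfacet
  facet normal 0.0000 0.0000 -1.0000
    outer loop
      vertex 0.000 12.383 0.000
      vertex 11.964 12.383 0.000
      vertex 0.000 0.000 0.000
    endloop
  endfacet
  facet normal 0.0000 0.0000 1.0000
    outer loop
      vertex 0.000 0.000 14.923
      vertex 26.649 0.000 14.923
      vertex 26.649 4.880 14.923
    endloop
  endfacet
  facet normal 0.0000 0.0000 1.0000
    outer loop
      vertex 0.000 0.000 14.923
      vertex 26.649 4.880 14.923
      vertex 11.964 4.880 14.923
    endloop
  endfacet
  facet normal 0.0000 0.0000 1.0000
    outer loop
      vertex 0.000 0.000 14.923
      vertex 11.964 4.880 14.923
      vertex 11.964 12.383 14.923
    endloop
  endfacet
  facet normal 0.0000 0.0000 1.0000
    outer loop
      vertex 0.000 0.000 14.923
      vertex 11.964 12.383 14.923
      vertex 0.000 12.383 14.923
    endloop
  endfacet
  facet normal 0.0000 -1.0000 0.0000
    outer loop
      vertex 0.000 0.000 0.000
      vertex 26.649 0.000 0.000
      vertex 26.649 0.000 14.923
    endloop
  endfacet
  facet normal 0.0000 -1.0000 0.0000
    outer loop
      vertex 0.000 0.000 0.000
      vertex 26.649 0.000 14.923
      vertex 0.000 0.000 14.923
    endloop
  endfacet
  facet normal 1.0000 0.0000 0.0000
    outer loop
      vertex 26.649 0.000 0.000
      vertex 26.649 4.880 0.000
      vertex 26.649 4.880 14.923
    endloop
  endfacet
  facet normal 1.0000 0.0000 0.0000
    outer loop
      vertex 26.649 0.000 0.000
      vertex 26.649 4.880 14.923
      vertex 26.649 0.000 14.923
    endloop
  endfacet
  facet normal 0.0000 1.0000 0.0000
    outer loop
      vertex 26.649 4.880 0.000
      vertex 11.964 4.880 0.000
      vertex 11.964 4.880 14.923
    endloop
  endfacet
  facet normal 0.0000 1.0000 0.0000
    outer loop
      vertex 26.649 4.880 0.000
      vertex 11.964 4.880 14.923
      vertex 26.649 4.880 14.923
    endloop
  endfacet
  facet normal 1.0000 0.0000 0.0000
    outer loop
      vertex 11.964 4.880 0.000
      vertex 11.964 12.383 0.000
      vertex 11.964 12.383 14.923
    endloop
  endfacet
  facet normal 1.0000 0.0000 0.0000
    outer loop
      vertex 11.964 4.880 0.000
      vertex 11.964 12.383 14.923
      vertex 11.964 4.880 14.923
    endloop
  endfacet
  facet normal 0.0000 1.0000 0.0000
    outer loop
      vertex 11.964 12.383 0.000
      vertex 0.000 12.383 0.000
      vertex 0.000 12.383 14.923
    endloop
  endfacet
  facet normal 0.0000 1.0000 0.0000
    outer loop
      vertex 11.964 12.383 0.000
      vertex 0.000 12.383 14.923
      vertex 11.964 12.383 14.923
    endloop
  endfacet
  facet normal -1.0000 0.0000 0.0000
    outer loop
      vertex 0.000 12.383 0.000
      vertex 0.000 0.000 0.000
      vertex 0.000 0.000 14.923
    endloop
  endfacet
  facet normal -1.0000 0.0000 0.0000
    outer loop
      vertex 0.000 12.383 0.000
      vertex 0.000 0.000 14.923
      vertex 0.000 12.383 14.923
    endloop
  endfacet
endsolid part

The G0 Z moves step by Δz≈4.974 mm. Every layer's G1 loop is the same polygon, so the solid is a straight extrusion of it from z=0 to z≈14.9. Closing with flat bottom and top caps and triangulating gives 20 facets — an L-shaped prism: outer 26.6 × 12.4 mm, arm thicknesses ≈ 4.88 mm (horizontal) and 12 mm (vertical), extruded 14.9 mm in z.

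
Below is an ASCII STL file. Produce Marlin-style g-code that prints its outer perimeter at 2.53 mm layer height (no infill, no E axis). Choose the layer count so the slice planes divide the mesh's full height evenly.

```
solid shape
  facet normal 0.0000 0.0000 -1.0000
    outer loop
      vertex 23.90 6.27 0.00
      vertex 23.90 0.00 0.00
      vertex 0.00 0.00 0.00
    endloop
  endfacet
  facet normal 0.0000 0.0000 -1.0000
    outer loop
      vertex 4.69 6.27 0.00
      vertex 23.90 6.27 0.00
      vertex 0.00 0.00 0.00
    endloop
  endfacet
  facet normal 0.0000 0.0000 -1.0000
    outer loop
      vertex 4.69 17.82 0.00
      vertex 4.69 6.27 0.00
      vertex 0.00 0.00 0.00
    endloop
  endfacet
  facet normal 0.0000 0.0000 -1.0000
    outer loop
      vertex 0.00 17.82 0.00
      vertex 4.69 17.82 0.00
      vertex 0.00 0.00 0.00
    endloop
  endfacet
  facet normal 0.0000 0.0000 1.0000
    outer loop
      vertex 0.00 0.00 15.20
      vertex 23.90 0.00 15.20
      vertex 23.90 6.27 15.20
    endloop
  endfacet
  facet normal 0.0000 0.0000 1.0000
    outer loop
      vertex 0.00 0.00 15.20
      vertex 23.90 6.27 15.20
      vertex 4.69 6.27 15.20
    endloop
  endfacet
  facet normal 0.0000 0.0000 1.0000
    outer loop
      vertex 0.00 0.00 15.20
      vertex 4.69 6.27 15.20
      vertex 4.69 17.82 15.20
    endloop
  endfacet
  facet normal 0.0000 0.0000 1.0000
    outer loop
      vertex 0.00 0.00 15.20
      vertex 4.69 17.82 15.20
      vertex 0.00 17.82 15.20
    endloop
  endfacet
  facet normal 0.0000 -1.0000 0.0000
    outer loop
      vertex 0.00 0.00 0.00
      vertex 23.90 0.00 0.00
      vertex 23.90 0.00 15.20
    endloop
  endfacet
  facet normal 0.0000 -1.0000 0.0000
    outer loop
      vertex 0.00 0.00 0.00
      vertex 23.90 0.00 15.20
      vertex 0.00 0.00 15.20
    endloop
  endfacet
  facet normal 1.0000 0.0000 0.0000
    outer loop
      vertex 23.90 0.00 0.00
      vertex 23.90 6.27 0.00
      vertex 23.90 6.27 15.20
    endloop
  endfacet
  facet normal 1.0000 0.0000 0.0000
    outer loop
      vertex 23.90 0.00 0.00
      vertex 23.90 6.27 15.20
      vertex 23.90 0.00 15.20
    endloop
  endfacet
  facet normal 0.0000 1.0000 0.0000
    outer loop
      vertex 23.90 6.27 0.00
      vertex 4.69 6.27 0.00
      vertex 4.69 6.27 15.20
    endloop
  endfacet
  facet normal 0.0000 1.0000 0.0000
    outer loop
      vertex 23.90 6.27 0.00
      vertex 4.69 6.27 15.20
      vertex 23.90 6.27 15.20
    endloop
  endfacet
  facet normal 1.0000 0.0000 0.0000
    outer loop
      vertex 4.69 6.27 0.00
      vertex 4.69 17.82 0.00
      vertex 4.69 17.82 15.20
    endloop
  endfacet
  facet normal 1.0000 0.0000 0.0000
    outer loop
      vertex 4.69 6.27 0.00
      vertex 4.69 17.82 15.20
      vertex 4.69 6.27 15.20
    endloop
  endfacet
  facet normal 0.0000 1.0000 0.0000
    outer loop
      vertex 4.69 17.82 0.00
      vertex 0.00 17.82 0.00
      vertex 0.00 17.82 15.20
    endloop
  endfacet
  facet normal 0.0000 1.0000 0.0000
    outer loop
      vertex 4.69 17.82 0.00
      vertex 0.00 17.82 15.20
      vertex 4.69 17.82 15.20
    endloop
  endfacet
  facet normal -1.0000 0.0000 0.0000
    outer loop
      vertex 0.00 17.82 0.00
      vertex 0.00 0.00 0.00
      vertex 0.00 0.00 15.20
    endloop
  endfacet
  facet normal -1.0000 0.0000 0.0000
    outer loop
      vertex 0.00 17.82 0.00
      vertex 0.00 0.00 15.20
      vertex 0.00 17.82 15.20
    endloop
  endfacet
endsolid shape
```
; perimeter-only toolpath
G21 ; units = mm
G90 ; absolute positioning
G28 ; home
; layer 1
G0 Z2.53
G0 X0.00 Y0.00
G1 X23.90 Y0.00
G1 X23.90 Y6.27
G1 X4.69 Y6.27
G1 X4.69 Y17.82
G1 X0.00 Y17.82
G1 X0.00 Y0.00
; layer 2
G0 Z5.07
G0 X0.00 Y0.00
G1 X23.90 Y0.00
G1 X23.90 Y6.27
G1 X4.69 Y6.27
G1 X4.69 Y17.82
G1 X0.00 Y17.82
G1 X0.00 Y0.00
; layer 3
G0 Z7.60
G0 X0.00 Y0.00
G1 X23.90 Y0.00
G1 X23.90 Y6.27
G1 X4.69 Y6.27
G1 X4.69 Y17.82
G1 X0.00 Y17.82
G1 X0.00 Y0.00
; layer 4
G0 Z10.13
G0 X0.00 Y0.00
G1 X23.90 Y0.00
G1 X23.90 Y6.27
G1 X4.69 Y6.27
G1 X4.69 Y17.82
G1 X0.00 Y17.82
G1 X0.00 Y0.00
; layer 5
G0 Z12.67
G0 X0.00 Y0.00
G1 X23.90 Y0.00
G1 X23.90 Y6.27
G1 X4.69 Y6.27
G1 X4.69 Y17.82
G1 X0.00 Y17.82
G1 X0.00 Y0.00
; layer 6
G0 Z15.20
G0 X0.00 Y0.00
G1 X23.90 Y0.00
G1 X23.90 Y6.27
G1 X4.69 Y6.27
G1 X4.69 Y17.82
G1 X0.00 Y17.82
G1 X0.00 Y0.00
M2 ; end

The solid is an L-shaped prism: outer 23.9 × 17.8 mm, arm thicknesses ≈ 6.27 mm (horizontal) and 4.69 mm (vertical), extruded 15.2 mm in z. Slicing at Δz = 2.53 mm — 6 equal slices spanning the solid's height, so layer i sits at z = i·h/6 — gives 6 non-empty perimeters. Each is a 6-segment closed polygon; G0 lifts to the layer z and rapids to the start vertex, then G1 traces the edges.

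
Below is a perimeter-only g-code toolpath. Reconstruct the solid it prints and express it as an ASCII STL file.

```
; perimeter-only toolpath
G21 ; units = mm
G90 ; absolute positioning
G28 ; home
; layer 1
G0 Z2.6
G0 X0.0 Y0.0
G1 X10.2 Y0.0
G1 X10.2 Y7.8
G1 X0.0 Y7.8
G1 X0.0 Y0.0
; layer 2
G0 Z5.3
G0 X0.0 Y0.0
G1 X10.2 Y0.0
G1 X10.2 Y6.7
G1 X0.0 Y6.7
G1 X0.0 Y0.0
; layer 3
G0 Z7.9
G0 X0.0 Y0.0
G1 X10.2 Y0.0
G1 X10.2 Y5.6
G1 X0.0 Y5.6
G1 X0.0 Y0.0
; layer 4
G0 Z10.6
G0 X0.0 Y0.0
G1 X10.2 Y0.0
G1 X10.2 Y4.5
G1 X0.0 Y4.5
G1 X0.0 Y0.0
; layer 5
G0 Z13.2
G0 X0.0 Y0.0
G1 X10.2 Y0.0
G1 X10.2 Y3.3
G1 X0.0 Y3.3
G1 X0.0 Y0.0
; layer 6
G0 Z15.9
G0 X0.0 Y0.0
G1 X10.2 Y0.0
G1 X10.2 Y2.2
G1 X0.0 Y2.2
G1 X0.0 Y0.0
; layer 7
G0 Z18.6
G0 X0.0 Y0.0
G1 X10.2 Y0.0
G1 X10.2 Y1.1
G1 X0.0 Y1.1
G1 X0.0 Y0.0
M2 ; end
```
solid part
  facet normal 0.0000 0.0000 -1.0000
    outer loop
      vertex 10.2 8.9 0.0
      vertex 10.2 0.0 0.0
      vertex 0.0 0.0 0.0
    endloop
  endfacet
  facet normal 0.0000 0.0000 -1.0000
    outer loop
      vertex 0.0 8.9 0.0
      vertex 10.2 8.9 0.0
      vertex 0.0 0.0 0.0
    endloop
  endfacet
  facet normal 0.0000 -1.0000 0.0000
    outer loop
      vertex 0.0 0.0 0.0
      vertex 10.2 0.0 0.0
      vertex 10.2 0.0 21.2
    endloop
  endfacet
  facet normal 0.0000 -1.0000 0.0000
    outer loop
      vertex 0.0 0.0 0.0
      vertex 10.2 0.0 21.2
      vertex 0.0 0.0 21.2
    endloop
  endfacet
  facet normal 0.0000 0.9220 0.3871
    outer loop
      vertex 0.0 0.0 21.2
      vertex 10.2 0.0 21.2
      vertex 10.2 8.9 0.0
    endloop
  endfacet
  facet normal 0.0000 0.9220 0.3871
    outer loop
      vertex 0.0 0.0 21.2
      vertex 10.2 8.9 0.0
      vertex 0.0 8.9 0.0
    endloop
  endfacet
  facet normal -1.0000 0.0000 0.0000
    outer loop
      vertex 0.0 0.0 21.2
      vertex 0.0 8.9 0.0
      vertex 0.0 0.0 0.0
    endloop
  endfacet
  facet normal 1.0000 0.0000 0.0000
    outer loop
      vertex 10.2 0.0 0.0
      vertex 10.2 8.9 0.0
      vertex 10.2 0.0 21.2
    endloop
  endfacet
endsolid part

The G0 Z moves step by Δz≈2.6 mm. The G1 loops shrink linearly with z, so the solid tapers from its base footprint up to z≈21.2. Closing with a flat bottom cap and the tapered top and triangulating gives 8 facets — a wedge (ramp): 10.2 × 8.9 mm base, rising to 21.2 mm along the y=0 edge and sloping linearly to z=0 at y=8.9.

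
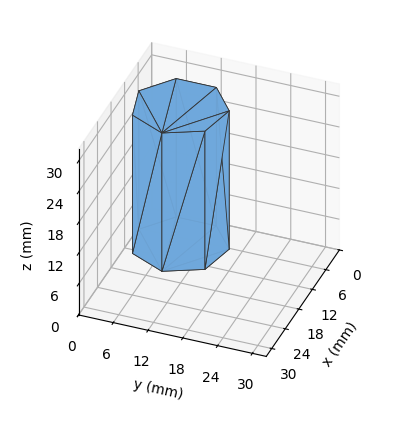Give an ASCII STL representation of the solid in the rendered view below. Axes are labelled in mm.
Reading the render: the shape is a regular 7-sided prism (a cylinder approximated with 7 flat sides), circumscribed radius ≈ 8 mm, height ≈ 27 mm (dimensions read to the nearest mm from the axis ticks). For the STL, each face is triangulated and given an outward normal.

solid part
  facet normal 0.0000 0.0000 -1.0000
    outer loop
      vertex 6.220 15.799 0.000
      vertex 12.988 14.255 0.000
      vertex 16.000 8.000 0.000
    endloop
  endfacet
  facet normal 0.0000 0.0000 -1.0000
    outer loop
      vertex 0.792 11.471 0.000
      vertex 6.220 15.799 0.000
      vertex 16.000 8.000 0.000
    endloop
  endfacet
  facet normal 0.0000 0.0000 -1.0000
    outer loop
      vertex 0.792 4.529 0.000
      vertex 0.792 11.471 0.000
      vertex 16.000 8.000 0.000
    endloop
  endfacet
  facet normal 0.0000 0.0000 -1.0000
    outer loop
      vertex 6.220 0.201 0.000
      vertex 0.792 4.529 0.000
      vertex 16.000 8.000 0.000
    endloop
  endfacet
  facet normal 0.0000 0.0000 -1.0000
    outer loop
      vertex 12.988 1.745 0.000
      vertex 6.220 0.201 0.000
      vertex 16.000 8.000 0.000
    endloop
  endfacet
  facet normal 0.0000 0.0000 1.0000
    outer loop
      vertex 16.000 8.000 27.000
      vertex 12.988 14.255 27.000
      vertex 6.220 15.799 27.000
    endloop
  endfacet
  facet normal 0.0000 0.0000 1.0000
    outer loop
      vertex 16.000 8.000 27.000
      vertex 6.220 15.799 27.000
      vertex 0.792 11.471 27.000
    endloop
  endfacet
  facet normal 0.0000 0.0000 1.0000
    outer loop
      vertex 16.000 8.000 27.000
      vertex 0.792 11.471 27.000
      vertex 0.792 4.529 27.000
    endloop
  endfacet
  facet normal 0.0000 0.0000 1.0000
    outer loop
      vertex 16.000 8.000 27.000
      vertex 0.792 4.529 27.000
      vertex 6.220 0.201 27.000
    endloop
  endfacet
  facet normal 0.0000 0.0000 1.0000
    outer loop
      vertex 16.000 8.000 27.000
      vertex 6.220 0.201 27.000
      vertex 12.988 1.745 27.000
    endloop
  endfacet
  facet normal 0.9010 0.4339 0.0000
    outer loop
      vertex 16.000 8.000 0.000
      vertex 12.988 14.255 0.000
      vertex 12.988 14.255 27.000
    endloop
  endfacet
  facet normal 0.9010 0.4339 0.0000
    outer loop
      vertex 16.000 8.000 0.000
      vertex 12.988 14.255 27.000
      vertex 16.000 8.000 27.000
    endloop
  endfacet
  facet normal 0.2224 0.9750 0.0000
    outer loop
      vertex 12.988 14.255 0.000
      vertex 6.220 15.799 0.000
      vertex 6.220 15.799 27.000
    endloop
  endfacet
  facet normal 0.2224 0.9750 0.0000
    outer loop
      vertex 12.988 14.255 0.000
      vertex 6.220 15.799 27.000
      vertex 12.988 14.255 27.000
    endloop
  endfacet
  facet normal -0.6234 0.7819 0.0000
    outer loop
      vertex 6.220 15.799 0.000
      vertex 0.792 11.471 0.000
      vertex 0.792 11.471 27.000
    endloop
  endfacet
  facet normal -0.6234 0.7819 0.0000
    outer loop
      vertex 6.220 15.799 0.000
      vertex 0.792 11.471 27.000
      vertex 6.220 15.799 27.000
    endloop
  endfacet
  facet normal -1.0000 0.0000 0.0000
    outer loop
      vertex 0.792 11.471 0.000
      vertex 0.792 4.529 0.000
      vertex 0.792 4.529 27.000
    endloop
  endfacet
  facet normal -1.0000 0.0000 0.0000
    outer loop
      vertex 0.792 11.471 0.000
      vertex 0.792 4.529 27.000
      vertex 0.792 11.471 27.000
    endloop
  endfacet
  facet normal -0.6234 -0.7819 0.0000
    outer loop
      vertex 0.792 4.529 0.000
      vertex 6.220 0.201 0.000
      vertex 6.220 0.201 27.000
    endloop
  endfacet
  facet normal -0.6234 -0.7819 0.0000
    outer loop
      vertex 0.792 4.529 0.000
      vertex 6.220 0.201 27.000
      vertex 0.792 4.529 27.000
    endloop
  endfacet
  facet normal 0.2224 -0.9750 0.0000
    outer loop
      vertex 6.220 0.201 0.000
      vertex 12.988 1.745 0.000
      vertex 12.988 1.745 27.000
    endloop
  endfacet
  facet normal 0.2224 -0.9750 0.0000
    outer loop
      vertex 6.220 0.201 0.000
      vertex 12.988 1.745 27.000
      vertex 6.220 0.201 27.000
    endloop
  endfacet
  facet normal 0.9010 -0.4339 0.0000
    outer loop
      vertex 12.988 1.745 0.000
      vertex 16.000 8.000 0.000
      vertex 16.000 8.000 27.000
    endloop
  endfacet
  facet normal 0.9010 -0.4339 0.0000
    outer loop
      vertex 12.988 1.745 0.000
      vertex 16.000 8.000 27.000
      vertex 12.988 1.745 27.000
    endloop
  endfacet
endsolid part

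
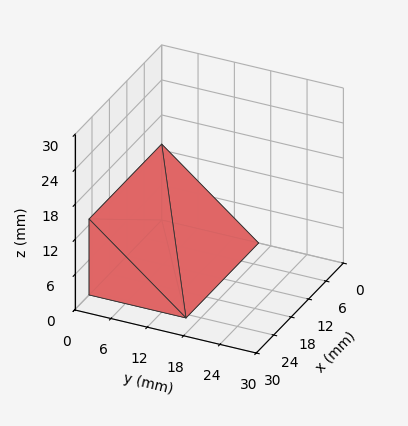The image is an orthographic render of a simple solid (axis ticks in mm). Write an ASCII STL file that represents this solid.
Reading the render: the shape is a wedge (ramp): 25 × 16 mm base, rising to 13 mm along the y=0 edge and sloping linearly to z=0 at y=16 (dimensions read to the nearest mm from the axis ticks). For the STL, each face is triangulated and given an outward normal.

solid part
  facet normal 0.0000 0.0000 -1.0000
    outer loop
      vertex 25.000 16.000 0.000
      vertex 25.000 0.000 0.000
      vertex 0.000 0.000 0.000
    endloop
  endfacet
  facet normal 0.0000 0.0000 -1.0000
    outer loop
      vertex 0.000 16.000 0.000
      vertex 25.000 16.000 0.000
      vertex 0.000 0.000 0.000
    endloop
  endfacet
  facet normal 0.0000 -1.0000 0.0000
    outer loop
      vertex 0.000 0.000 0.000
      vertex 25.000 0.000 0.000
      vertex 25.000 0.000 13.000
    endloop
  endfacet
  facet normal 0.0000 -1.0000 0.0000
    outer loop
      vertex 0.000 0.000 0.000
      vertex 25.000 0.000 13.000
      vertex 0.000 0.000 13.000
    endloop
  endfacet
  facet normal 0.0000 0.6306 0.7761
    outer loop
      vertex 0.000 0.000 13.000
      vertex 25.000 0.000 13.000
      vertex 25.000 16.000 0.000
    endloop
  endfacet
  facet normal 0.0000 0.6306 0.7761
    outer loop
      vertex 0.000 0.000 13.000
      vertex 25.000 16.000 0.000
      vertex 0.000 16.000 0.000
    endloop
  endfacet
  facet normal -1.0000 0.0000 0.0000
    outer loop
      vertex 0.000 0.000 13.000
      vertex 0.000 16.000 0.000
      vertex 0.000 0.000 0.000
    endloop
  endfacet
  facet normal 1.0000 0.0000 0.0000
    outer loop
      vertex 25.000 0.000 0.000
      vertex 25.000 16.000 0.000
      vertex 25.000 0.000 13.000
    endloop
  endfacet
endsolid part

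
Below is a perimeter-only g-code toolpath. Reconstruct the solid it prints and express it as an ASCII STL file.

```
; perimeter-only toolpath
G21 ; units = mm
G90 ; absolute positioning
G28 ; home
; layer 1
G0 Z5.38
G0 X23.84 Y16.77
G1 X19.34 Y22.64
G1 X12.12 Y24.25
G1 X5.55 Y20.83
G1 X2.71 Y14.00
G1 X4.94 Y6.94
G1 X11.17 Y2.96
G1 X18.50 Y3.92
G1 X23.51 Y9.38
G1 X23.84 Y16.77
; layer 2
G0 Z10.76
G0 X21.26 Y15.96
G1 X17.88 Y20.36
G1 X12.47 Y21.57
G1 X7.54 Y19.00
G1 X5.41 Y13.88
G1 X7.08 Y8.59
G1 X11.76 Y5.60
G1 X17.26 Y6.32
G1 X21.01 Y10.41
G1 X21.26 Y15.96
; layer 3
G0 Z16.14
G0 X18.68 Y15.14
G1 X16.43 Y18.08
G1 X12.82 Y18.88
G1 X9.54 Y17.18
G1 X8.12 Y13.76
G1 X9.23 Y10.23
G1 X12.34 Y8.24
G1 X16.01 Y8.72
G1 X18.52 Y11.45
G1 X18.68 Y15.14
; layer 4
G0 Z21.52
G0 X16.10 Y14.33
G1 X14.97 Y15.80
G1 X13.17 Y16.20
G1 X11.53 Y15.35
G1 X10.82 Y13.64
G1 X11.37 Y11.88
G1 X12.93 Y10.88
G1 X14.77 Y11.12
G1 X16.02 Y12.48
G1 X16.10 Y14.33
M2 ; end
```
solid part
  facet normal 0.0000 0.0000 -1.0000
    outer loop
      vertex 11.77 26.93 0.00
      vertex 20.79 24.92 0.00
      vertex 26.42 17.58 0.00
    endloop
  endfacet
  facet normal 0.0000 0.0000 -1.0000
    outer loop
      vertex 3.56 22.66 0.00
      vertex 11.77 26.93 0.00
      vertex 26.42 17.58 0.00
    endloop
  endfacet
  facet normal 0.0000 0.0000 -1.0000
    outer loop
      vertex 0.01 14.12 0.00
      vertex 3.56 22.66 0.00
      vertex 26.42 17.58 0.00
    endloop
  endfacet
  facet normal 0.0000 0.0000 -1.0000
    outer loop
      vertex 2.79 5.30 0.00
      vertex 0.01 14.12 0.00
      vertex 26.42 17.58 0.00
    endloop
  endfacet
  facet normal 0.0000 0.0000 -1.0000
    outer loop
      vertex 10.58 0.32 0.00
      vertex 2.79 5.30 0.00
      vertex 26.42 17.58 0.00
    endloop
  endfacet
  facet normal 0.0000 0.0000 -1.0000
    outer loop
      vertex 19.75 1.52 0.00
      vertex 10.58 0.32 0.00
      vertex 26.42 17.58 0.00
    endloop
  endfacet
  facet normal 0.0000 0.0000 -1.0000
    outer loop
      vertex 26.01 8.34 0.00
      vertex 19.75 1.52 0.00
      vertex 26.42 17.58 0.00
    endloop
  endfacet
  facet normal 0.7175 0.5503 0.4271
    outer loop
      vertex 26.42 17.58 0.00
      vertex 20.79 24.92 0.00
      vertex 13.52 13.52 26.90
    endloop
  endfacet
  facet normal 0.1967 0.8825 0.4272
    outer loop
      vertex 20.79 24.92 0.00
      vertex 11.77 26.93 0.00
      vertex 13.52 13.52 26.90
    endloop
  endfacet
  facet normal -0.4172 0.8022 0.4271
    outer loop
      vertex 11.77 26.93 0.00
      vertex 3.56 22.66 0.00
      vertex 13.52 13.52 26.90
    endloop
  endfacet
  facet normal -0.8349 0.3471 0.4271
    outer loop
      vertex 3.56 22.66 0.00
      vertex 0.01 14.12 0.00
      vertex 13.52 13.52 26.90
    endloop
  endfacet
  facet normal -0.8624 -0.2718 0.4271
    outer loop
      vertex 0.01 14.12 0.00
      vertex 2.79 5.30 0.00
      vertex 13.52 13.52 26.90
    endloop
  endfacet
  facet normal -0.4870 -0.7618 0.4271
    outer loop
      vertex 2.79 5.30 0.00
      vertex 10.58 0.32 0.00
      vertex 13.52 13.52 26.90
    endloop
  endfacet
  facet normal 0.1173 -0.8966 0.4271
    outer loop
      vertex 10.58 0.32 0.00
      vertex 19.75 1.52 0.00
      vertex 13.52 13.52 26.90
    endloop
  endfacet
  facet normal 0.6662 -0.6115 0.4270
    outer loop
      vertex 19.75 1.52 0.00
      vertex 26.01 8.34 0.00
      vertex 13.52 13.52 26.90
    endloop
  endfacet
  facet normal 0.9033 -0.0401 0.4271
    outer loop
      vertex 26.01 8.34 0.00
      vertex 26.42 17.58 0.00
      vertex 13.52 13.52 26.90
    endloop
  endfacet
endsolid part

The G0 Z moves step by Δz≈5.38 mm. The G1 loops shrink linearly with z, so the solid tapers from its base footprint up to z≈26.9. Closing with a flat bottom cap and the tapered top and triangulating gives 16 facets — a regular 9-sided pyramid, base circumscribed radius ≈ 13.5 mm, apex at z ≈ 26.9 mm.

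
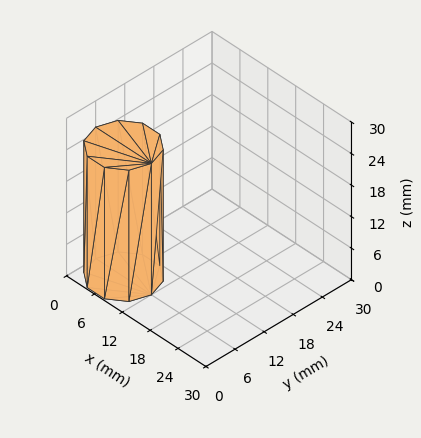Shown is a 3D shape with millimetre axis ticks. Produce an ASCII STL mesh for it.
Reading the render: the shape is a regular 10-sided prism (a cylinder approximated with 10 flat sides), circumscribed radius ≈ 6 mm, height ≈ 25 mm (dimensions read to the nearest mm from the axis ticks). For the STL, each face is triangulated and given an outward normal.

solid part
  facet normal 0.0000 0.0000 -1.0000
    outer loop
      vertex 7.854 11.706 0.000
      vertex 10.854 9.527 0.000
      vertex 12.000 6.000 0.000
    endloop
  endfacet
  facet normal 0.0000 0.0000 -1.0000
    outer loop
      vertex 4.146 11.706 0.000
      vertex 7.854 11.706 0.000
      vertex 12.000 6.000 0.000
    endloop
  endfacet
  facet normal 0.0000 0.0000 -1.0000
    outer loop
      vertex 1.146 9.527 0.000
      vertex 4.146 11.706 0.000
      vertex 12.000 6.000 0.000
    endloop
  endfacet
  facet normal 0.0000 0.0000 -1.0000
    outer loop
      vertex 0.000 6.000 0.000
      vertex 1.146 9.527 0.000
      vertex 12.000 6.000 0.000
    endloop
  endfacet
  facet normal 0.0000 0.0000 -1.0000
    outer loop
      vertex 1.146 2.473 0.000
      vertex 0.000 6.000 0.000
      vertex 12.000 6.000 0.000
    endloop
  endfacet
  facet normal 0.0000 0.0000 -1.0000
    outer loop
      vertex 4.146 0.294 0.000
      vertex 1.146 2.473 0.000
      vertex 12.000 6.000 0.000
    endloop
  endfacet
  facet normal 0.0000 0.0000 -1.0000
    outer loop
      vertex 7.854 0.294 0.000
      vertex 4.146 0.294 0.000
      vertex 12.000 6.000 0.000
    endloop
  endfacet
  facet normal 0.0000 0.0000 -1.0000
    outer loop
      vertex 10.854 2.473 0.000
      vertex 7.854 0.294 0.000
      vertex 12.000 6.000 0.000
    endloop
  endfacet
  facet normal 0.0000 0.0000 1.0000
    outer loop
      vertex 12.000 6.000 25.000
      vertex 10.854 9.527 25.000
      vertex 7.854 11.706 25.000
    endloop
  endfacet
  facet normal 0.0000 0.0000 1.0000
    outer loop
      vertex 12.000 6.000 25.000
      vertex 7.854 11.706 25.000
      vertex 4.146 11.706 25.000
    endloop
  endfacet
  facet normal 0.0000 0.0000 1.0000
    outer loop
      vertex 12.000 6.000 25.000
      vertex 4.146 11.706 25.000
      vertex 1.146 9.527 25.000
    endloop
  endfacet
  facet normal 0.0000 0.0000 1.0000
    outer loop
      vertex 12.000 6.000 25.000
      vertex 1.146 9.527 25.000
      vertex 0.000 6.000 25.000
    endloop
  endfacet
  facet normal 0.0000 0.0000 1.0000
    outer loop
      vertex 12.000 6.000 25.000
      vertex 0.000 6.000 25.000
      vertex 1.146 2.473 25.000
    endloop
  endfacet
  facet normal 0.0000 0.0000 1.0000
    outer loop
      vertex 12.000 6.000 25.000
      vertex 1.146 2.473 25.000
      vertex 4.146 0.294 25.000
    endloop
  endfacet
  facet normal 0.0000 0.0000 1.0000
    outer loop
      vertex 12.000 6.000 25.000
      vertex 4.146 0.294 25.000
      vertex 7.854 0.294 25.000
    endloop
  endfacet
  facet normal 0.0000 0.0000 1.0000
    outer loop
      vertex 12.000 6.000 25.000
      vertex 7.854 0.294 25.000
      vertex 10.854 2.473 25.000
    endloop
  endfacet
  facet normal 0.9511 0.3090 0.0000
    outer loop
      vertex 12.000 6.000 0.000
      vertex 10.854 9.527 0.000
      vertex 10.854 9.527 25.000
    endloop
  endfacet
  facet normal 0.9511 0.3090 0.0000
    outer loop
      vertex 12.000 6.000 0.000
      vertex 10.854 9.527 25.000
      vertex 12.000 6.000 25.000
    endloop
  endfacet
  facet normal 0.5877 0.8091 0.0000
    outer loop
      vertex 10.854 9.527 0.000
      vertex 7.854 11.706 0.000
      vertex 7.854 11.706 25.000
    endloop
  endfacet
  facet normal 0.5877 0.8091 0.0000
    outer loop
      vertex 10.854 9.527 0.000
      vertex 7.854 11.706 25.000
      vertex 10.854 9.527 25.000
    endloop
  endfacet
  facet normal 0.0000 1.0000 0.0000
    outer loop
      vertex 7.854 11.706 0.000
      vertex 4.146 11.706 0.000
      vertex 4.146 11.706 25.000
    endloop
  endfacet
  facet normal 0.0000 1.0000 0.0000
    outer loop
      vertex 7.854 11.706 0.000
      vertex 4.146 11.706 25.000
      vertex 7.854 11.706 25.000
    endloop
  endfacet
  facet normal -0.5877 0.8091 0.0000
    outer loop
      vertex 4.146 11.706 0.000
      vertex 1.146 9.527 0.000
      vertex 1.146 9.527 25.000
    endloop
  endfacet
  facet normal -0.5877 0.8091 0.0000
    outer loop
      vertex 4.146 11.706 0.000
      vertex 1.146 9.527 25.000
      vertex 4.146 11.706 25.000
    endloop
  endfacet
  facet normal -0.9511 0.3090 0.0000
    outer loop
      vertex 1.146 9.527 0.000
      vertex 0.000 6.000 0.000
      vertex 0.000 6.000 25.000
    endloop
  endfacet
  facet normal -0.9511 0.3090 0.0000
    outer loop
      vertex 1.146 9.527 0.000
      vertex 0.000 6.000 25.000
      vertex 1.146 9.527 25.000
    endloop
  endfacet
  facet normal -0.9511 -0.3090 0.0000
    outer loop
      vertex 0.000 6.000 0.000
      vertex 1.146 2.473 0.000
      vertex 1.146 2.473 25.000
    endloop
  endfacet
  facet normal -0.9511 -0.3090 0.0000
    outer loop
      vertex 0.000 6.000 0.000
      vertex 1.146 2.473 25.000
      vertex 0.000 6.000 25.000
    endloop
  endfacet
  facet normal -0.5877 -0.8091 0.0000
    outer loop
      vertex 1.146 2.473 0.000
      vertex 4.146 0.294 0.000
      vertex 4.146 0.294 25.000
    endloop
  endfacet
  facet normal -0.5877 -0.8091 0.0000
    outer loop
      vertex 1.146 2.473 0.000
      vertex 4.146 0.294 25.000
      vertex 1.146 2.473 25.000
    endloop
  endfacet
  facet normal 0.0000 -1.0000 0.0000
    outer loop
      vertex 4.146 0.294 0.000
      vertex 7.854 0.294 0.000
      vertex 7.854 0.294 25.000
    endloop
  endfacet
  facet normal 0.0000 -1.0000 0.0000
    outer loop
      vertex 4.146 0.294 0.000
      vertex 7.854 0.294 25.000
      vertex 4.146 0.294 25.000
    endloop
  endfacet
  facet normal 0.5877 -0.8091 0.0000
    outer loop
      vertex 7.854 0.294 0.000
      vertex 10.854 2.473 0.000
      vertex 10.854 2.473 25.000
    endloop
  endfacet
  facet normal 0.5877 -0.8091 0.0000
    outer loop
      vertex 7.854 0.294 0.000
      vertex 10.854 2.473 25.000
      vertex 7.854 0.294 25.000
    endloop
  endfacet
  facet normal 0.9511 -0.3090 0.0000
    outer loop
      vertex 10.854 2.473 0.000
      vertex 12.000 6.000 0.000
      vertex 12.000 6.000 25.000
    endloop
  endfacet
  facet normal 0.9511 -0.3090 0.0000
    outer loop
      vertex 10.854 2.473 0.000
      vertex 12.000 6.000 25.000
      vertex 10.854 2.473 25.000
    endloop
  endfacet
endsolid part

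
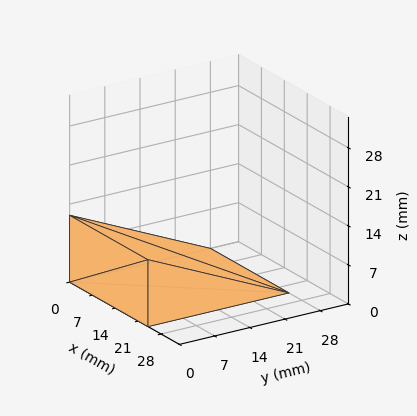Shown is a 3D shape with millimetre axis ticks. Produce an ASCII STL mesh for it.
Reading the render: the shape is a wedge (ramp): 24 × 28 mm base, rising to 12 mm along the y=0 edge and sloping linearly to z=0 at y=28 (dimensions read to the nearest mm from the axis ticks). For the STL, each face is triangulated and given an outward normal.

solid part
  facet normal 0.0000 0.0000 -1.0000
    outer loop
      vertex 24.0 28.0 0.0
      vertex 24.0 0.0 0.0
      vertex 0.0 0.0 0.0
    endloop
  endfacet
  facet normal 0.0000 0.0000 -1.0000
    outer loop
      vertex 0.0 28.0 0.0
      vertex 24.0 28.0 0.0
      vertex 0.0 0.0 0.0
    endloop
  endfacet
  facet normal 0.0000 -1.0000 0.0000
    outer loop
      vertex 0.0 0.0 0.0
      vertex 24.0 0.0 0.0
      vertex 24.0 0.0 12.0
    endloop
  endfacet
  facet normal 0.0000 -1.0000 0.0000
    outer loop
      vertex 0.0 0.0 0.0
      vertex 24.0 0.0 12.0
      vertex 0.0 0.0 12.0
    endloop
  endfacet
  facet normal 0.0000 0.3939 0.9191
    outer loop
      vertex 0.0 0.0 12.0
      vertex 24.0 0.0 12.0
      vertex 24.0 28.0 0.0
    endloop
  endfacet
  facet normal 0.0000 0.3939 0.9191
    outer loop
      vertex 0.0 0.0 12.0
      vertex 24.0 28.0 0.0
      vertex 0.0 28.0 0.0
    endloop
  endfacet
  facet normal -1.0000 0.0000 0.0000
    outer loop
      vertex 0.0 0.0 12.0
      vertex 0.0 28.0 0.0
      vertex 0.0 0.0 0.0
    endloop
  endfacet
  facet normal 1.0000 0.0000 0.0000
    outer loop
      vertex 24.0 0.0 0.0
      vertex 24.0 28.0 0.0
      vertex 24.0 0.0 12.0
    endloop
  endfacet
endsolid part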